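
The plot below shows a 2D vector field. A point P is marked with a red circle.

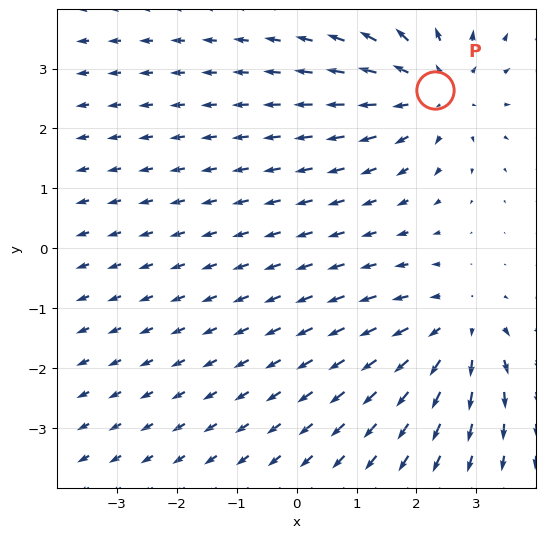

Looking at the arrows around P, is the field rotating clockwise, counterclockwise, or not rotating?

not rotating

Near P at (2.3, 2.6) the arrows show no circulation. The curl there is ≈0.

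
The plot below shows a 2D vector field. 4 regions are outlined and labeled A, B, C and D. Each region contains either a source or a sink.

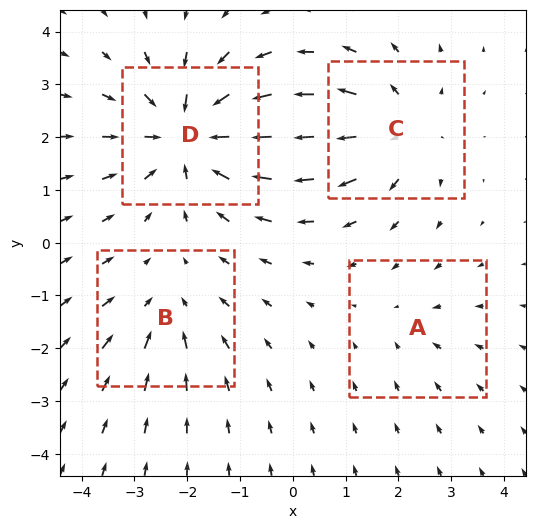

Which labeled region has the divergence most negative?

D

Divergence at each region's feature centre — A: about -2, B: about -3, C: about +4, D: about -6. Region D is most negative.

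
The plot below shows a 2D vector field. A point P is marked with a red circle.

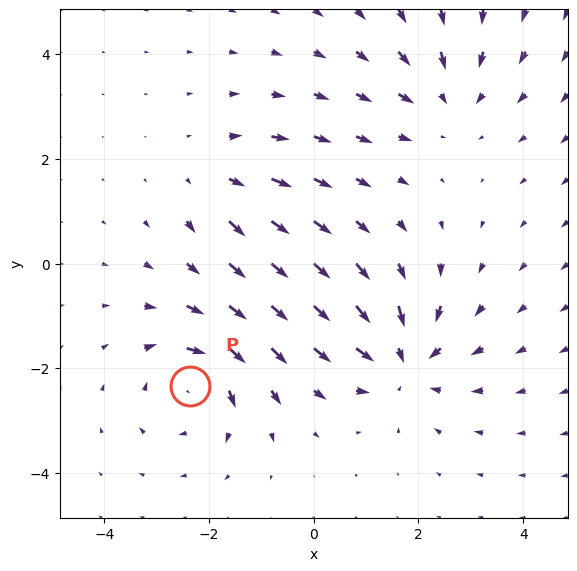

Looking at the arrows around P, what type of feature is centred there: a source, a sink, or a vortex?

vortex

At P (-2.4, -2.3) the arrows circulate clockwise. Divergence ≈0, curl about -5 — near-zero divergence with nonzero curl is a vortex.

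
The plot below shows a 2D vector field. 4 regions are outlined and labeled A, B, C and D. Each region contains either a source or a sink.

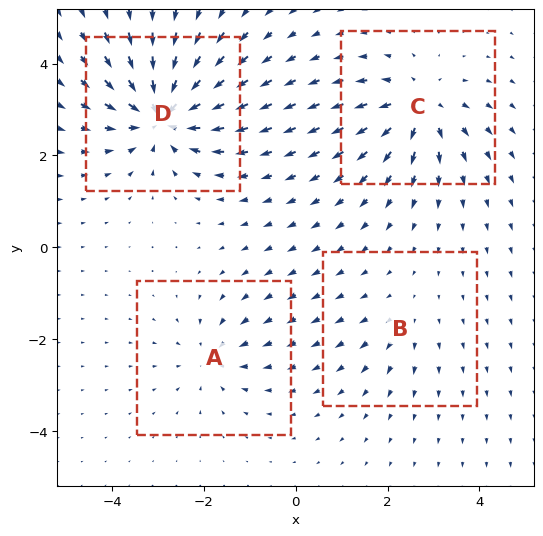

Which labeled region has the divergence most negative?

D

Divergence at each region's feature centre — A: about -4, B: about +2, C: about +6, D: about -8. Region D is most negative.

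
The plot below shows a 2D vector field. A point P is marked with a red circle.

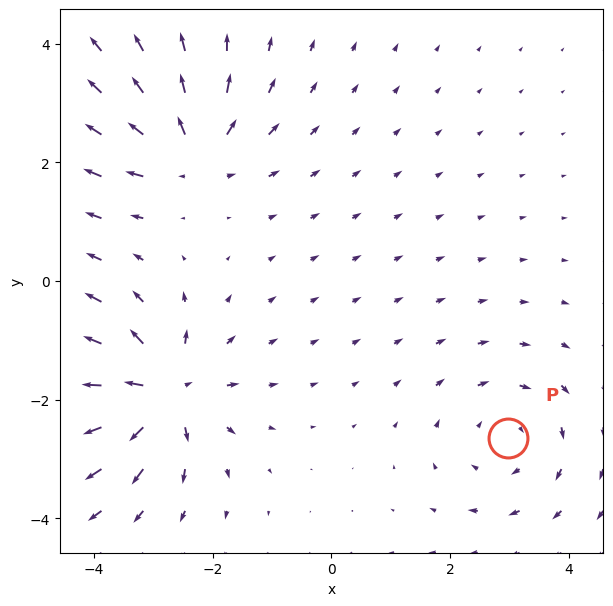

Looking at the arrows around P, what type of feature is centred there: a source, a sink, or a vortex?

vortex

At P (3.0, -2.6) the arrows circulate clockwise. Divergence ≈0, curl about -2 — near-zero divergence with nonzero curl is a vortex.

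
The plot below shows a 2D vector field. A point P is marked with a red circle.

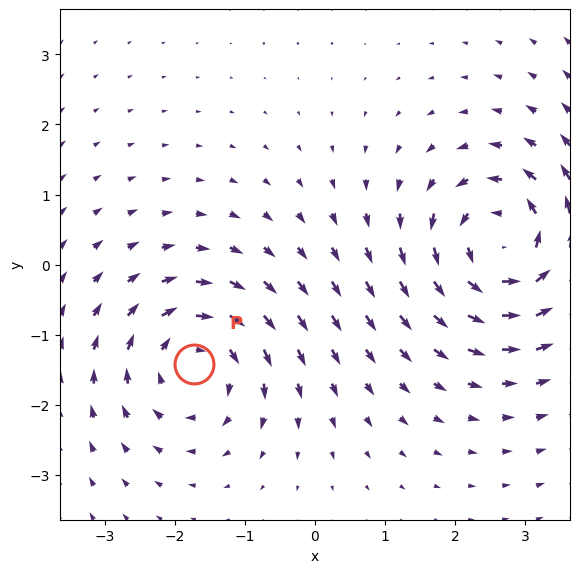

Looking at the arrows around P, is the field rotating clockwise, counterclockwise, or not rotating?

clockwise

Near P at (-1.7, -1.4) the arrows circulate clockwise. The curl (z-component) there is about -4; negative curl means clockwise rotation.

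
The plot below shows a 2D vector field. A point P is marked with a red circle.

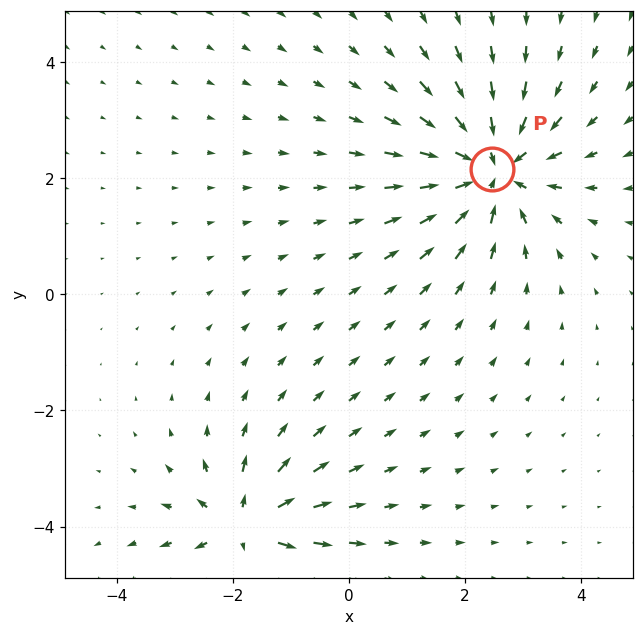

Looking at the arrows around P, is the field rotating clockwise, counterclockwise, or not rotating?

not rotating

Near P at (2.5, 2.2) the arrows show no circulation. The curl there is ≈0.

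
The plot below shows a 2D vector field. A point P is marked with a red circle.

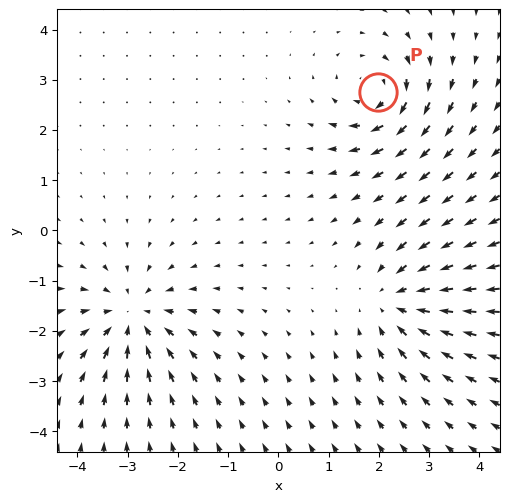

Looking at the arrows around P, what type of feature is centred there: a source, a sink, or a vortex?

vortex

At P (2.0, 2.8) the arrows circulate clockwise. Divergence ≈0, curl about -5 — near-zero divergence with nonzero curl is a vortex.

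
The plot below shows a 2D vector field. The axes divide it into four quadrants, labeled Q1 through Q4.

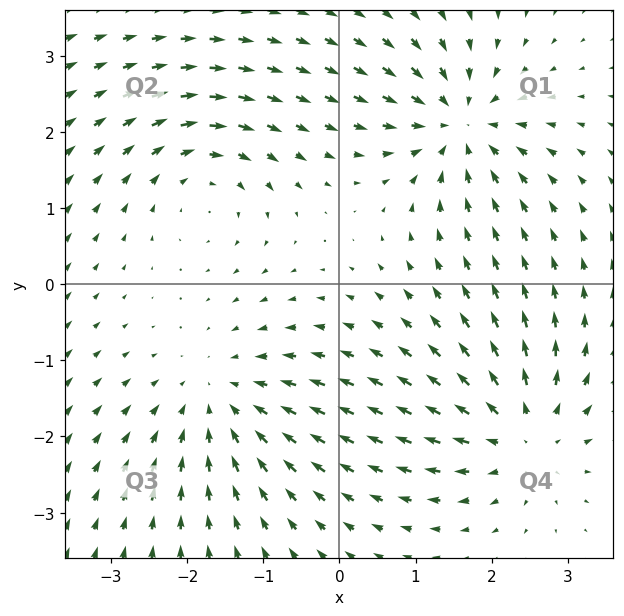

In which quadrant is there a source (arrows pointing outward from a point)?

Q4

The source sits at approximately (2.4, -2.0), which lies in quadrant Q4. The divergence there is about +6, positive as expected for a source.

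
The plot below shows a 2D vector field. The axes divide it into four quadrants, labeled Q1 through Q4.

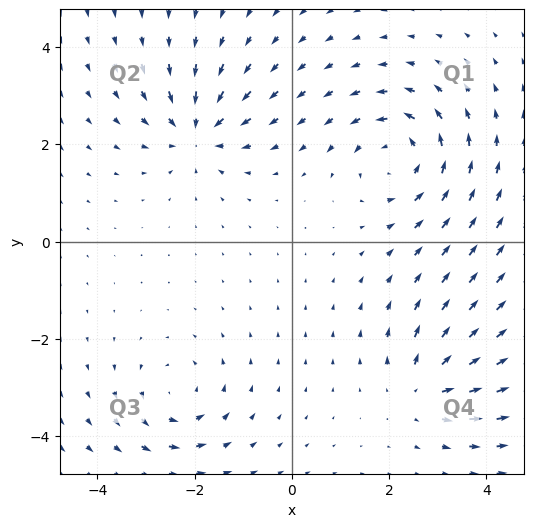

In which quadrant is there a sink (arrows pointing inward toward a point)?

Q2

The sink sits at approximately (-1.9, 2.3), which lies in quadrant Q2. The divergence there is about -4, negative as expected for a sink.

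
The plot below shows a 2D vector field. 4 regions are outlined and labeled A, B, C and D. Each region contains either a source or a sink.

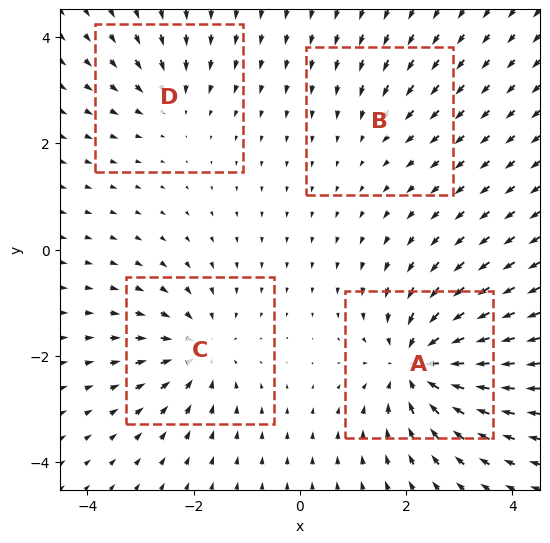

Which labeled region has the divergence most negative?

Divergence at each region's feature centre — A: about -7, B: about -2, C: about -5, D: about -3. Region A is most negative.

A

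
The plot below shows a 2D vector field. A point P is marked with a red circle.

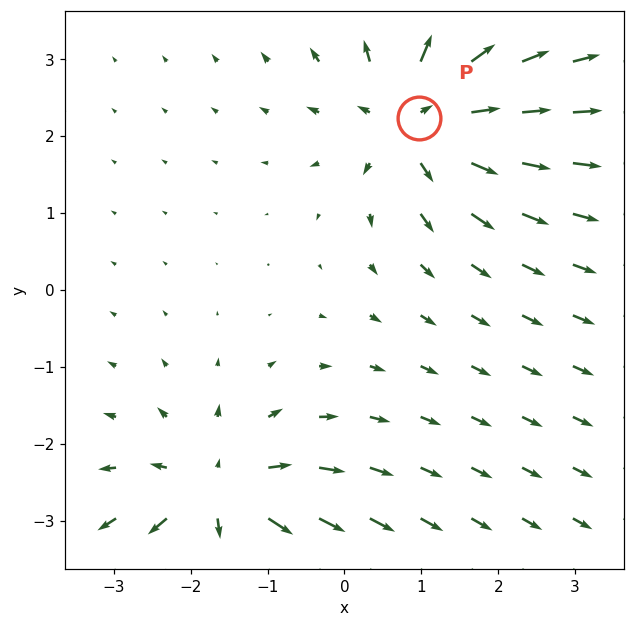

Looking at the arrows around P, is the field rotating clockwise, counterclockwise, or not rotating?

Near P at (1.0, 2.2) the arrows show no circulation. The curl there is ≈0.

not rotating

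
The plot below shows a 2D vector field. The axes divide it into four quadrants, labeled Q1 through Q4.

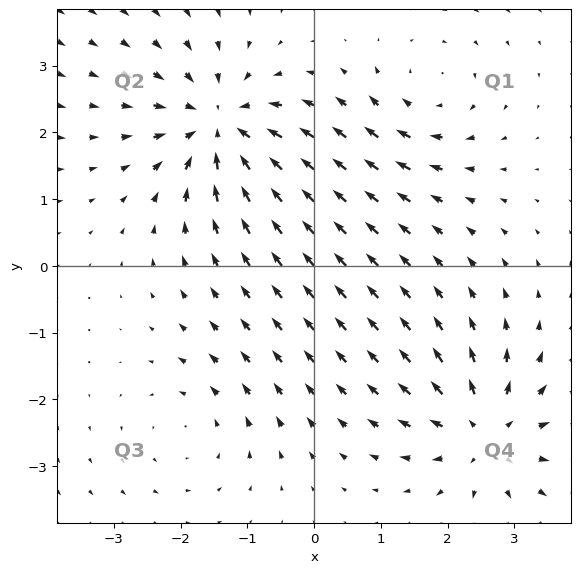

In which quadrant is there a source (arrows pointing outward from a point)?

The source sits at approximately (2.6, -2.5), which lies in quadrant Q4. The divergence there is about +5, positive as expected for a source.

Q4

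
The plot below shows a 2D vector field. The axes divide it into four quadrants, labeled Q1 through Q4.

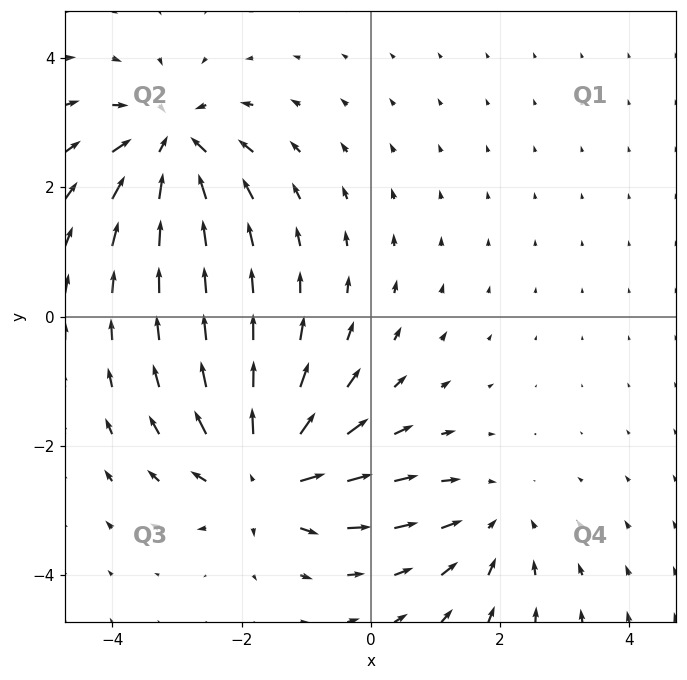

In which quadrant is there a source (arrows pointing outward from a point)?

The source sits at approximately (-1.6, -2.5), which lies in quadrant Q3. The divergence there is about +6, positive as expected for a source.

Q3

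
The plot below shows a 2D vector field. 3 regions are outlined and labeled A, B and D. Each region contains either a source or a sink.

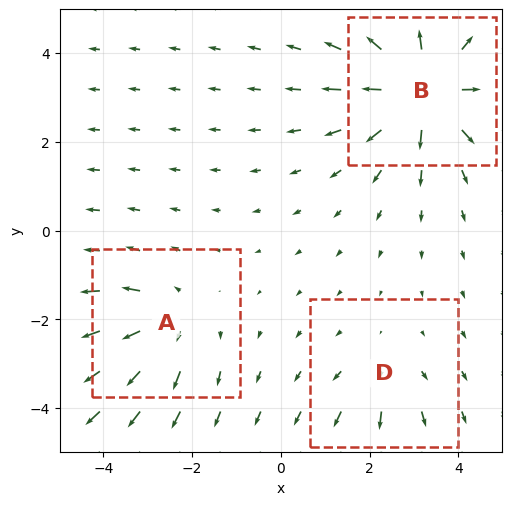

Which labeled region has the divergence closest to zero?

D

Divergence at each region's feature centre — A: about +3, B: about +6, D: about +2. Region D is closest to zero.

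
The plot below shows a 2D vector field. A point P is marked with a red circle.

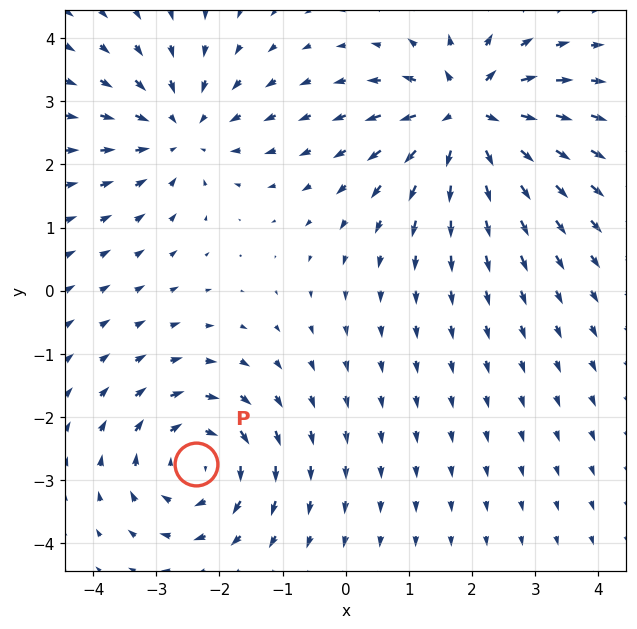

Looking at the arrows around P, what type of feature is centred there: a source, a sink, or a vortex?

vortex

At P (-2.4, -2.7) the arrows circulate clockwise. Divergence ≈0, curl about -3 — near-zero divergence with nonzero curl is a vortex.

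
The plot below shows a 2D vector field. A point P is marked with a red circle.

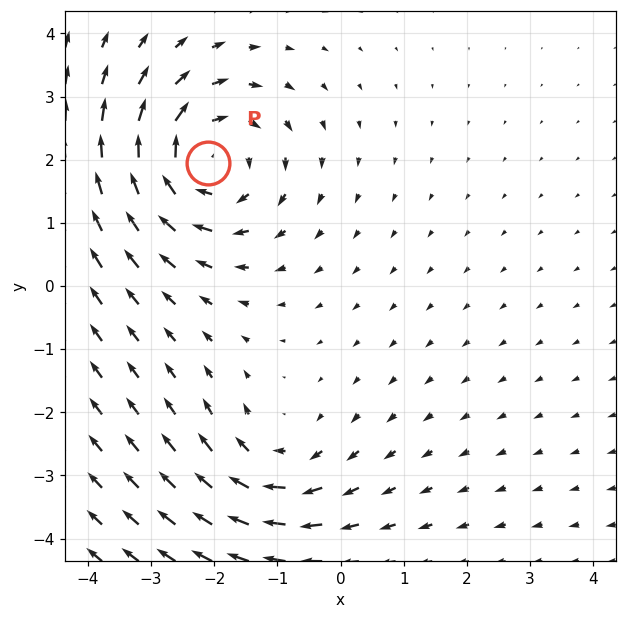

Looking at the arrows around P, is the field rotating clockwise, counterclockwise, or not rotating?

Near P at (-2.1, 1.9) the arrows circulate clockwise. The curl (z-component) there is about -5; negative curl means clockwise rotation.

clockwise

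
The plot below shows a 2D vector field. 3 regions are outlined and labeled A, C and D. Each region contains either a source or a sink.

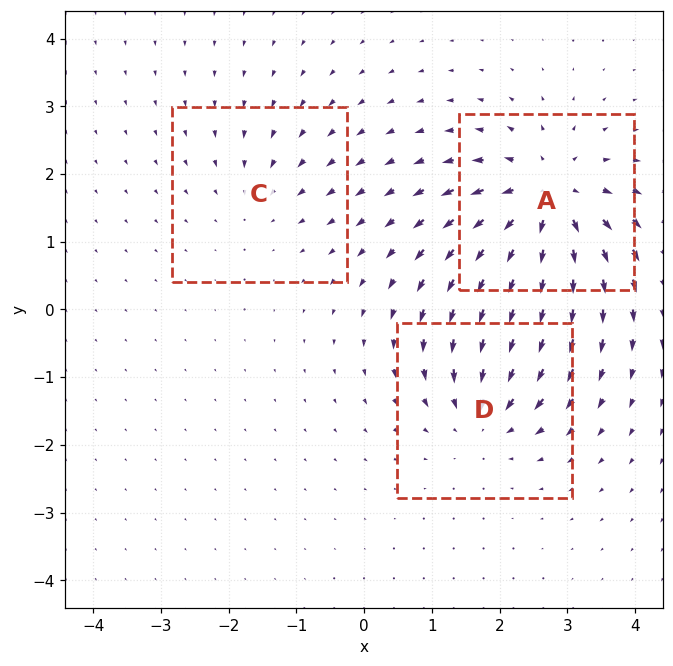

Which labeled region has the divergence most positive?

A

Divergence at each region's feature centre — A: about +6, C: about -2, D: about -4. Region A is most positive.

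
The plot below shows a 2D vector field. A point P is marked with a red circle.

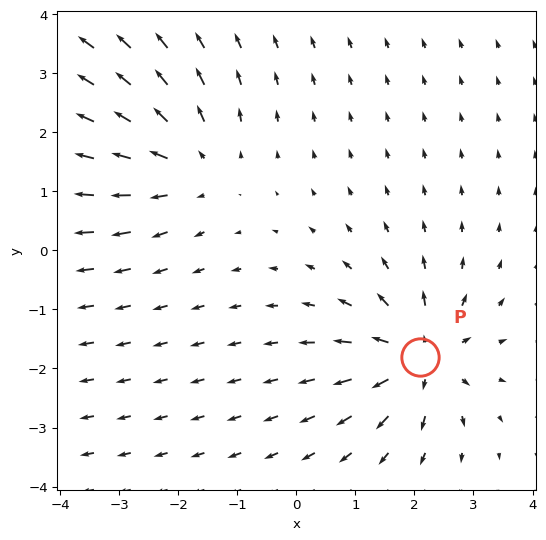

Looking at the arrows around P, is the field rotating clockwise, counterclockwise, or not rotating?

not rotating

Near P at (2.1, -1.8) the arrows show no circulation. The curl there is ≈0.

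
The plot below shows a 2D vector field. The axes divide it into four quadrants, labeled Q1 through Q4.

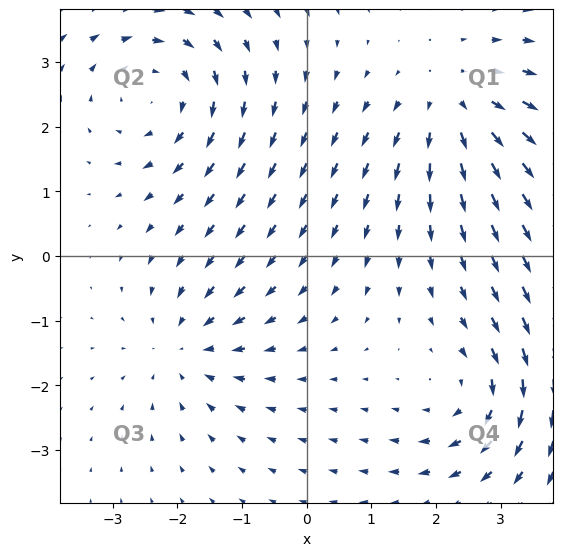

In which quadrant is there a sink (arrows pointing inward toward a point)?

The sink sits at approximately (-1.9, -1.4), which lies in quadrant Q3. The divergence there is about -3, negative as expected for a sink.

Q3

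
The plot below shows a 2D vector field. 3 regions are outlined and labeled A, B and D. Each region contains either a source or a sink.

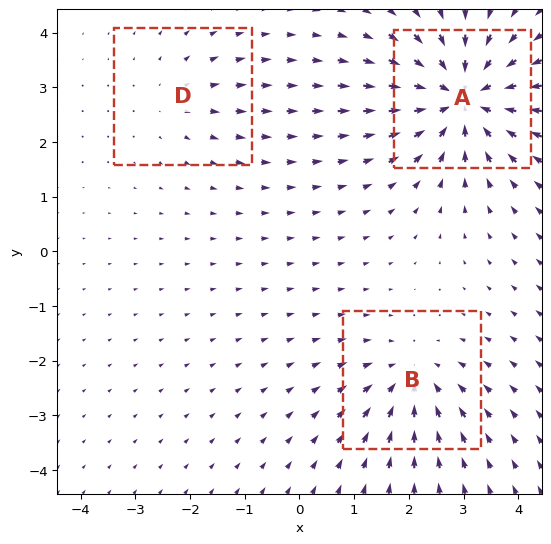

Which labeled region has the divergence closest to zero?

Divergence at each region's feature centre — A: about -6, B: about -3, D: about +2. Region D is closest to zero.

D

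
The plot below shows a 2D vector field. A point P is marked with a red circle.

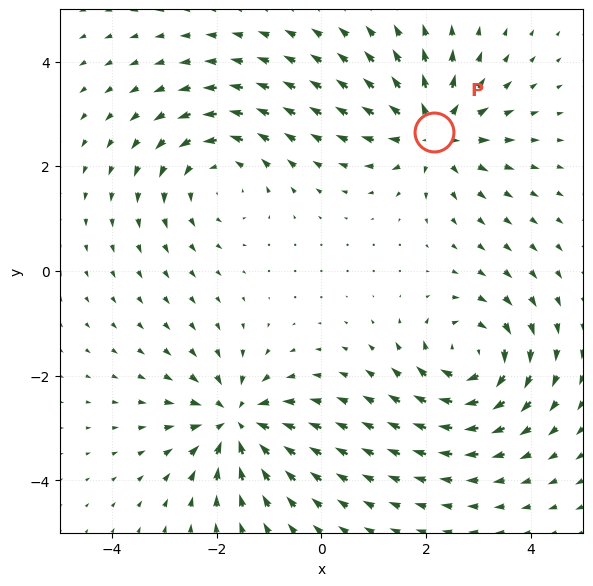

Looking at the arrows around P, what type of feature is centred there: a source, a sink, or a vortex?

source

At P (2.1, 2.7) the arrows spread outward. Divergence about +5, curl ≈0 — positive divergence with near-zero curl is a source.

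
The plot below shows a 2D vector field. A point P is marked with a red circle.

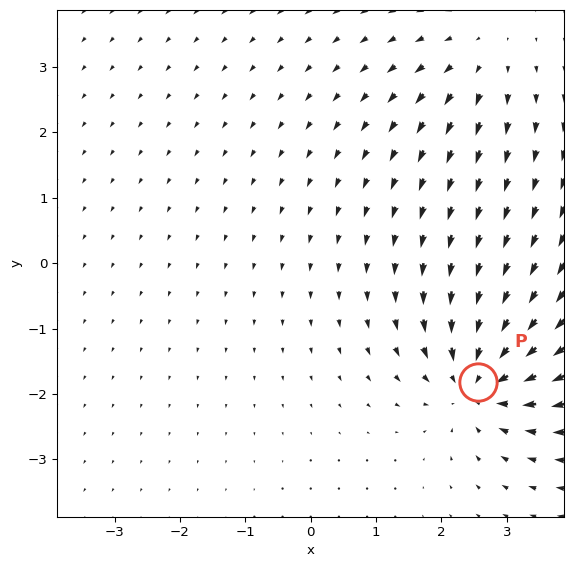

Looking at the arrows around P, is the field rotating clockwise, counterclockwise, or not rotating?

Near P at (2.6, -1.8) the arrows show no circulation. The curl there is ≈0.

not rotating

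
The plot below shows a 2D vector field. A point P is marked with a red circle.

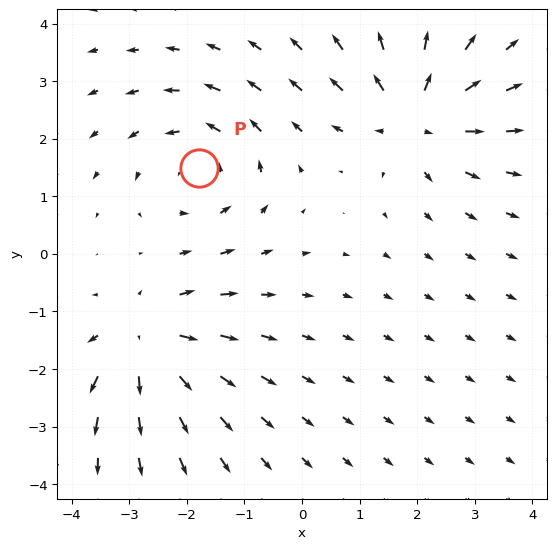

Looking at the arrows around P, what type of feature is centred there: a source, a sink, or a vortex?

vortex

At P (-1.8, 1.5) the arrows circulate counterclockwise. Divergence ≈0, curl about +4 — near-zero divergence with nonzero curl is a vortex.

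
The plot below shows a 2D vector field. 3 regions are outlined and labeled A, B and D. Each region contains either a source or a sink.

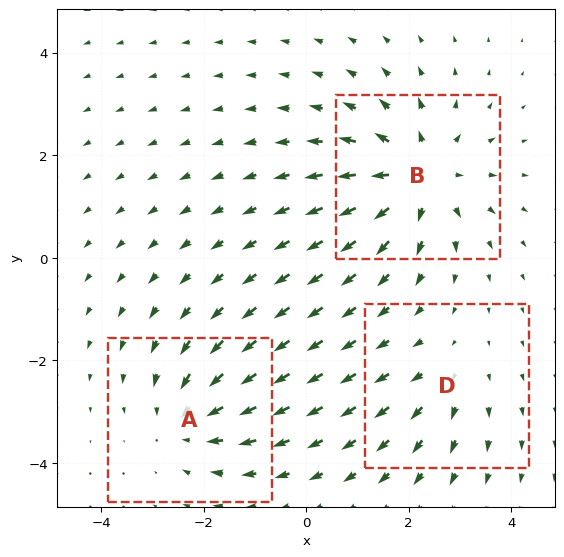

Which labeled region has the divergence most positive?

Divergence at each region's feature centre — A: about -3, B: about +4, D: about +2. Region B is most positive.

B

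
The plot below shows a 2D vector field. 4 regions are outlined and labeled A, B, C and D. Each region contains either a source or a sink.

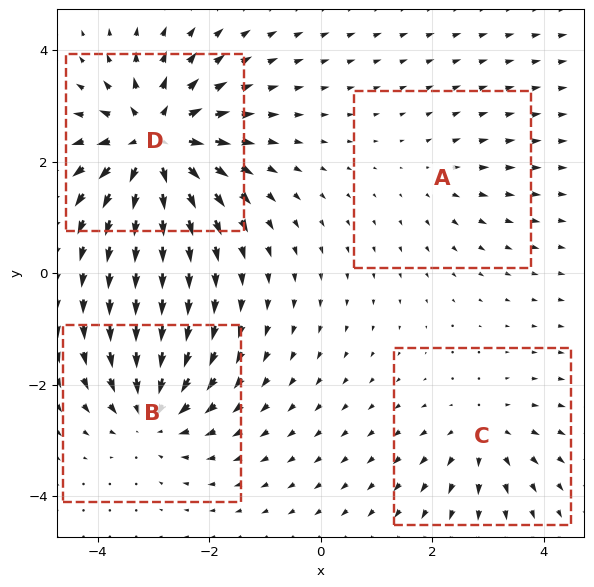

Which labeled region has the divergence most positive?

D

Divergence at each region's feature centre — A: about +2, B: about -5, C: about +4, D: about +8. Region D is most positive.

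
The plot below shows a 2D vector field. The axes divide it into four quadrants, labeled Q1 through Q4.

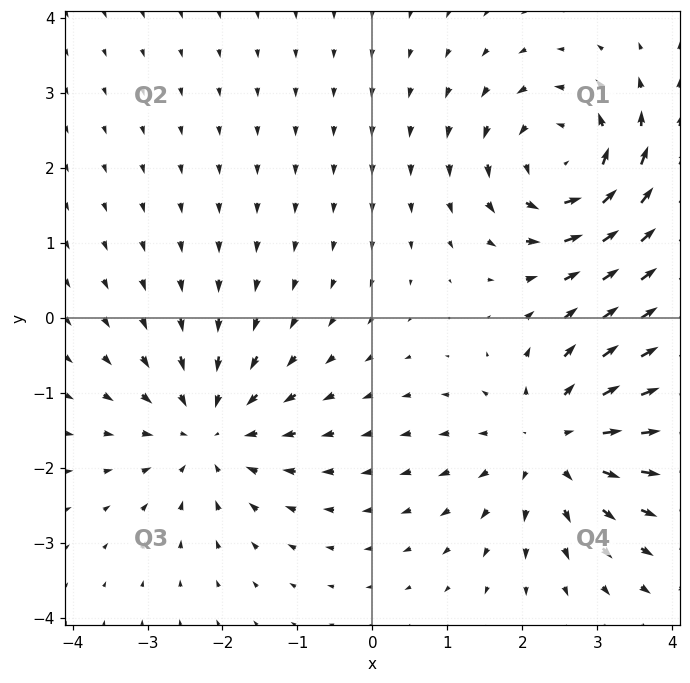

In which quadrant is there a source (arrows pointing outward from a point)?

Q4

The source sits at approximately (2.4, -1.6), which lies in quadrant Q4. The divergence there is about +3, positive as expected for a source.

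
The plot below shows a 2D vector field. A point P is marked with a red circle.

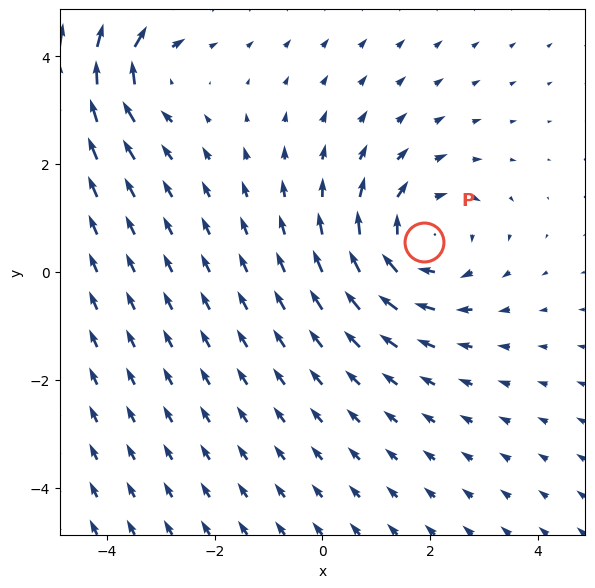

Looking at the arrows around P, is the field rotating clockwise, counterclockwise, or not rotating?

Near P at (1.9, 0.6) the arrows circulate clockwise. The curl (z-component) there is about -3; negative curl means clockwise rotation.

clockwise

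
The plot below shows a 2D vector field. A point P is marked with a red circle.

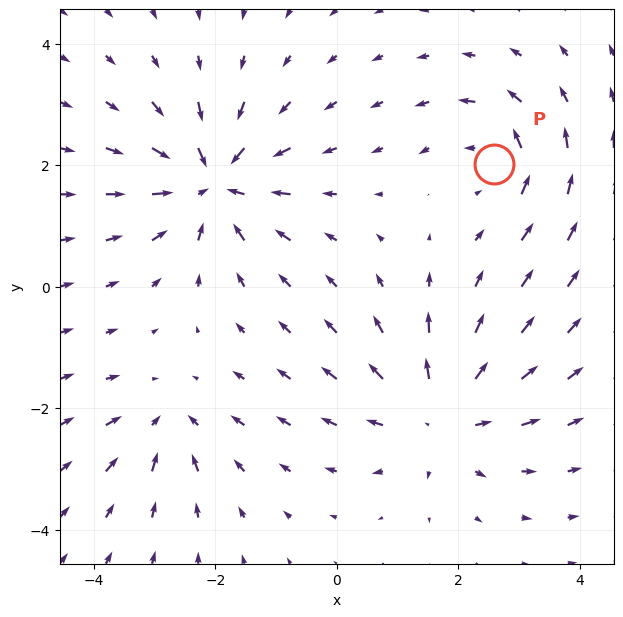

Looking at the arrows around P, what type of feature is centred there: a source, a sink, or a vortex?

At P (2.6, 2.0) the arrows circulate counterclockwise. Divergence ≈0, curl about +4 — near-zero divergence with nonzero curl is a vortex.

vortex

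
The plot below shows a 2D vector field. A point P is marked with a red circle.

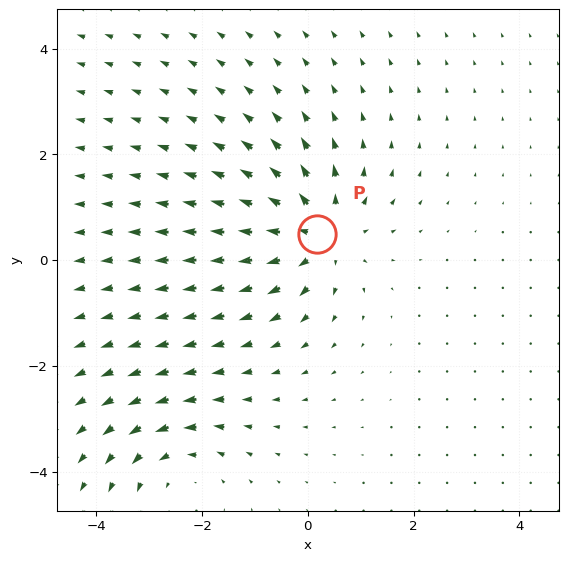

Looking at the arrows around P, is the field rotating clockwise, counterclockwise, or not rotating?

Near P at (0.2, 0.5) the arrows show no circulation. The curl there is ≈0.

not rotating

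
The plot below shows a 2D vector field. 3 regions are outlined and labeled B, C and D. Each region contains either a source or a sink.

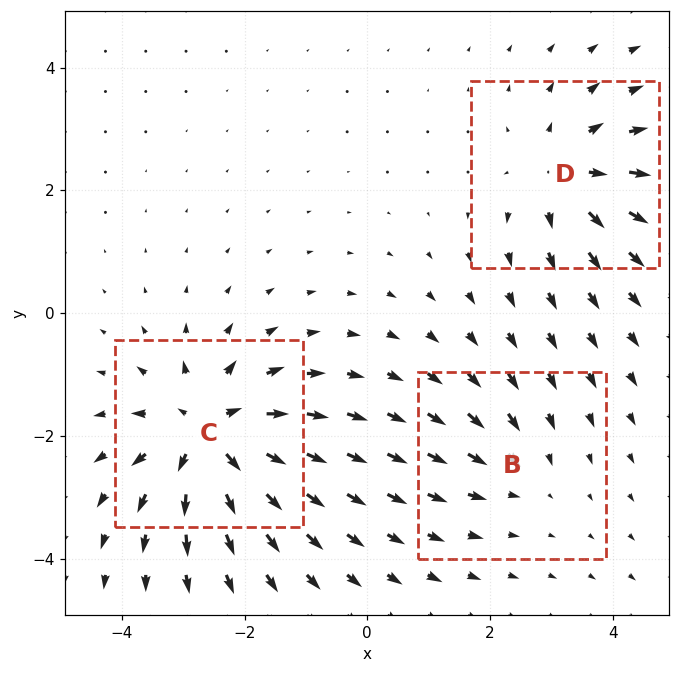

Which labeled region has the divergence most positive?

Divergence at each region's feature centre — B: about -2, C: about +5, D: about +4. Region C is most positive.

C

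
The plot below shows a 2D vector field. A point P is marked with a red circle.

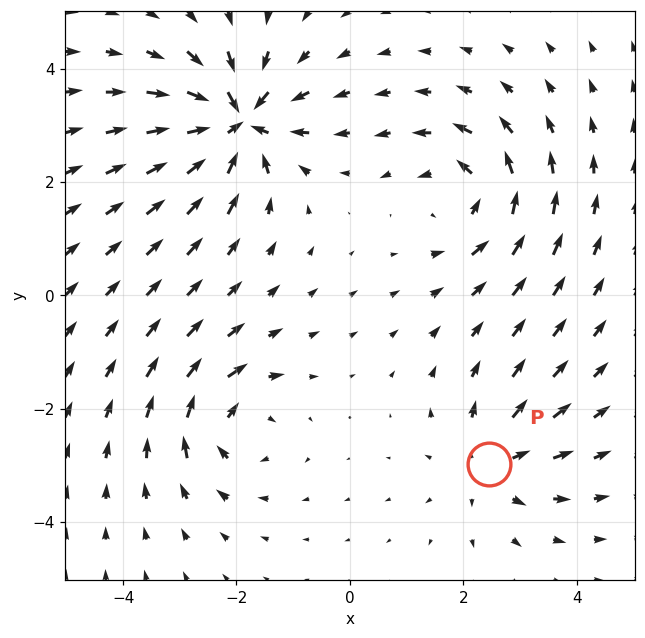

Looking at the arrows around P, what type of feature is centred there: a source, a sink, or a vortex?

source

At P (2.5, -3.0) the arrows spread outward. Divergence about +3, curl ≈0 — positive divergence with near-zero curl is a source.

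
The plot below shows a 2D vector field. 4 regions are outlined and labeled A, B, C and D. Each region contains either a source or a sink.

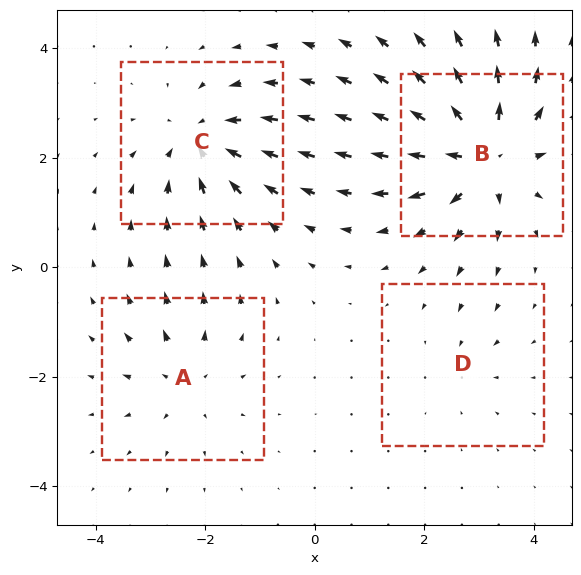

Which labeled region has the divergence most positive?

B

Divergence at each region's feature centre — A: about +4, B: about +7, C: about -5, D: about -2. Region B is most positive.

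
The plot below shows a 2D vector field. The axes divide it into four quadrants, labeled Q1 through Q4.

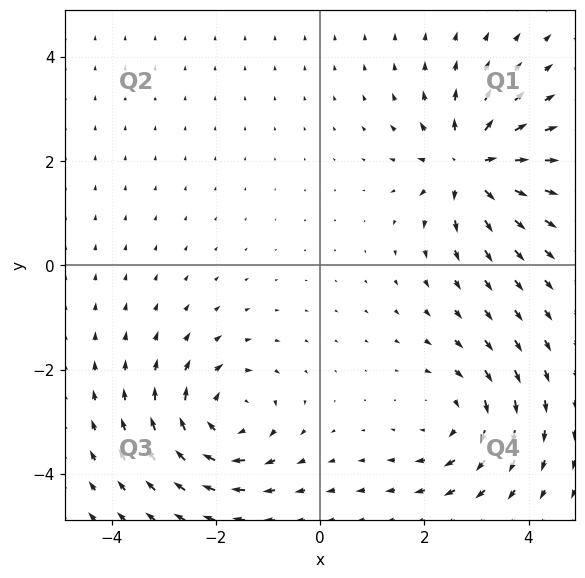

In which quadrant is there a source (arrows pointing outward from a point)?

Q1

The source sits at approximately (2.9, 1.9), which lies in quadrant Q1. The divergence there is about +6, positive as expected for a source.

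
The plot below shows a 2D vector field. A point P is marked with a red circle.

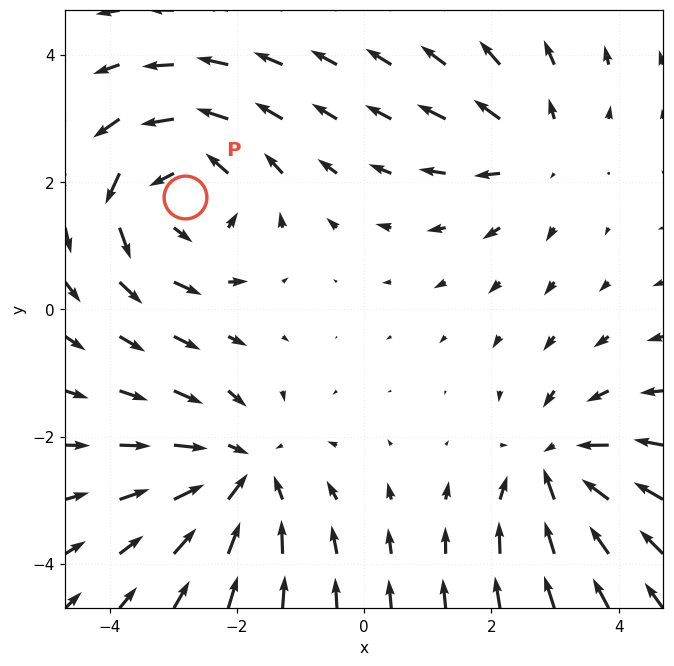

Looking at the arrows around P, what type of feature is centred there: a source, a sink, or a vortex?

vortex

At P (-2.8, 1.8) the arrows circulate counterclockwise. Divergence ≈0, curl about +4 — near-zero divergence with nonzero curl is a vortex.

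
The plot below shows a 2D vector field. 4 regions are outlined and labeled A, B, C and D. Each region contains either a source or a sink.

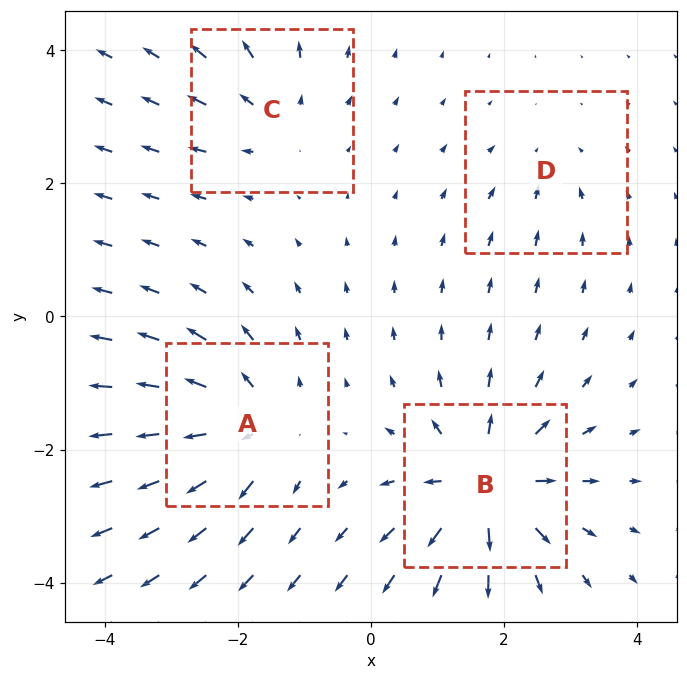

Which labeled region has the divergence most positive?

B

Divergence at each region's feature centre — A: about +6, B: about +8, C: about +4, D: about -3. Region B is most positive.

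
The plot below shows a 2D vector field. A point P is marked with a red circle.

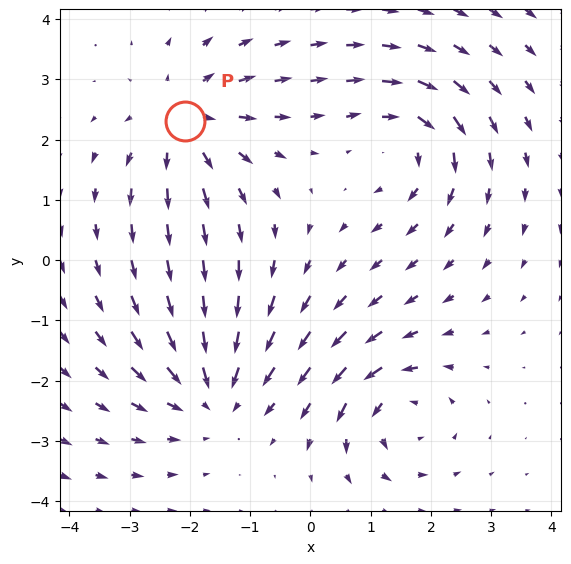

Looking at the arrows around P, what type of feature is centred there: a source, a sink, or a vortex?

At P (-2.1, 2.3) the arrows spread outward. Divergence about +5, curl ≈0 — positive divergence with near-zero curl is a source.

source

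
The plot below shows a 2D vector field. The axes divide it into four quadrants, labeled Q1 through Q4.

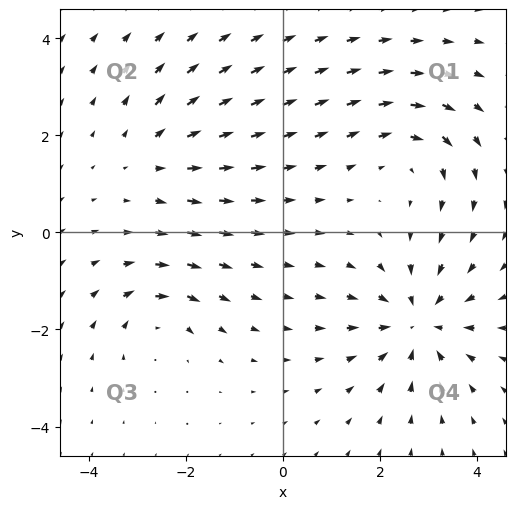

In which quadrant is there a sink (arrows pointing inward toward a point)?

Q4

The sink sits at approximately (2.8, -1.9), which lies in quadrant Q4. The divergence there is about -4, negative as expected for a sink.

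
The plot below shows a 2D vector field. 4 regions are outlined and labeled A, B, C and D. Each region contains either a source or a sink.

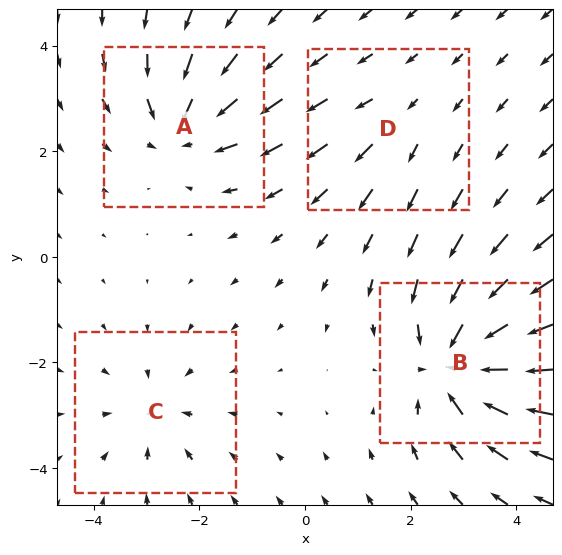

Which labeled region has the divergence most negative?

B

Divergence at each region's feature centre — A: about -5, B: about -8, C: about -3, D: about +2. Region B is most negative.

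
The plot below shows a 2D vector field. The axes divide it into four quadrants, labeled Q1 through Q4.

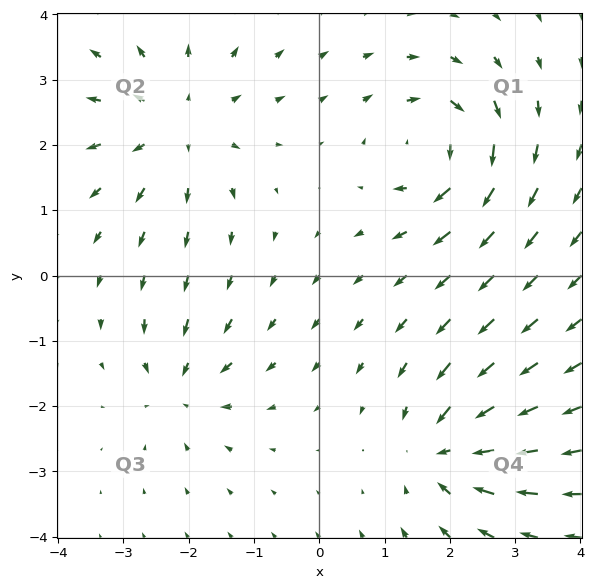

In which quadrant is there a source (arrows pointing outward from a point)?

Q2

The source sits at approximately (-2.2, 2.3), which lies in quadrant Q2. The divergence there is about +4, positive as expected for a source.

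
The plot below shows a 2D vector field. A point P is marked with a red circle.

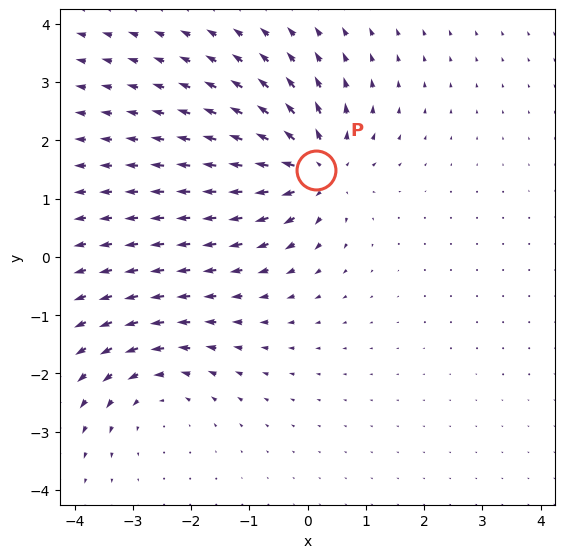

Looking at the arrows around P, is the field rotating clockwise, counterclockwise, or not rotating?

not rotating

Near P at (0.1, 1.5) the arrows show no circulation. The curl there is ≈0.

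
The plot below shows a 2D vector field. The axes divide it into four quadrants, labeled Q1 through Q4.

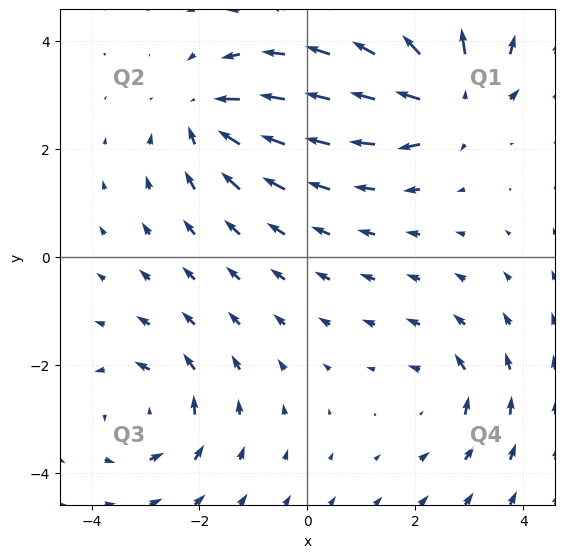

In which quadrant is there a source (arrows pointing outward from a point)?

The source sits at approximately (2.7, 2.9), which lies in quadrant Q1. The divergence there is about +6, positive as expected for a source.

Q1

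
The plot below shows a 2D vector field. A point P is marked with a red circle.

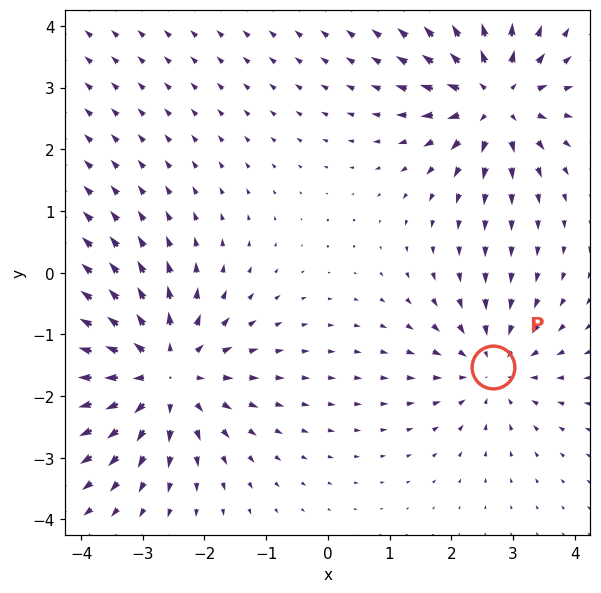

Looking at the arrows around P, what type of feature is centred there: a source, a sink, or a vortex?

At P (2.7, -1.5) the arrows converge inward. Divergence about -3, curl ≈0 — negative divergence with near-zero curl is a sink.

sink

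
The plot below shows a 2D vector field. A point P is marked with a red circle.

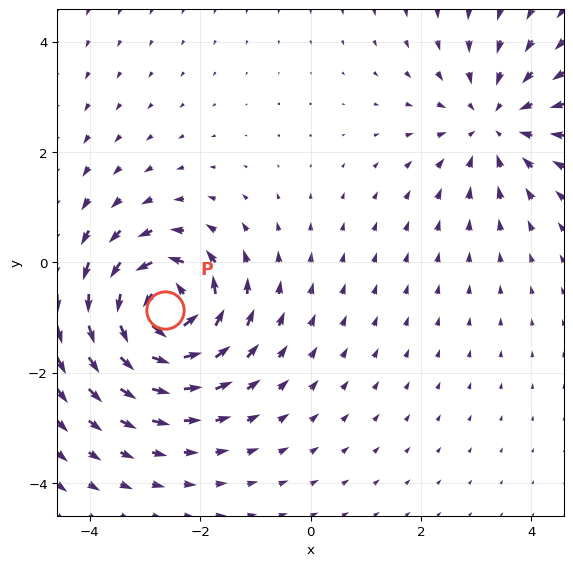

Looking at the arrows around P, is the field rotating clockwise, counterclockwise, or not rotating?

Near P at (-2.6, -0.9) the arrows circulate counterclockwise. The curl (z-component) there is about +7; positive curl means counterclockwise rotation.

counterclockwise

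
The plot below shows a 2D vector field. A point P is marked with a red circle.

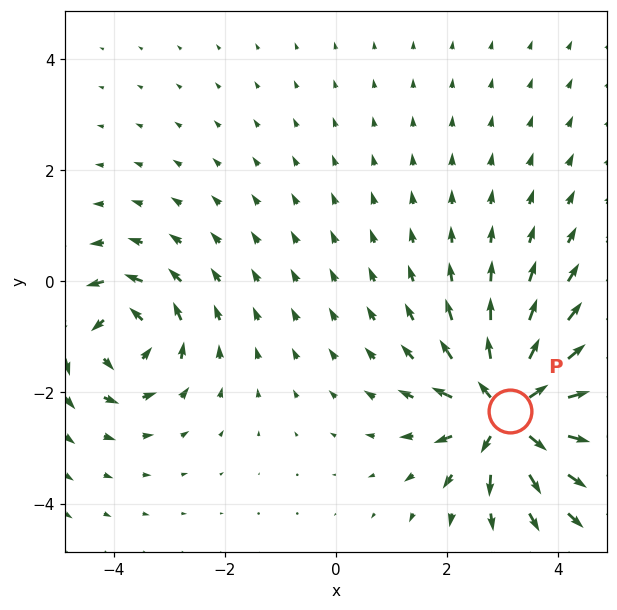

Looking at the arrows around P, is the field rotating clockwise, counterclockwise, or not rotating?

Near P at (3.1, -2.3) the arrows show no circulation. The curl there is ≈0.

not rotating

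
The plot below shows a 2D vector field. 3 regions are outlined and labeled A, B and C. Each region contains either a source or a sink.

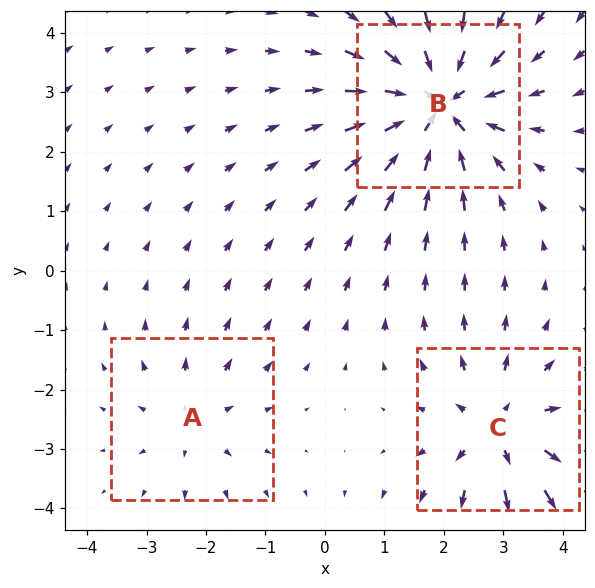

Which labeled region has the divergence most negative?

B

Divergence at each region's feature centre — A: about +2, B: about -5, C: about +4. Region B is most negative.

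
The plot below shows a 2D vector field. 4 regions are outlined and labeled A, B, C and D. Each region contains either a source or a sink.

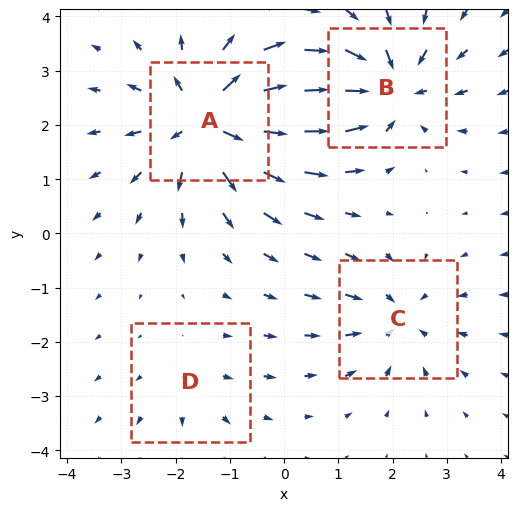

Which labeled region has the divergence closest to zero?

Divergence at each region's feature centre — A: about +7, B: about -6, C: about -4, D: about +2. Region D is closest to zero.

D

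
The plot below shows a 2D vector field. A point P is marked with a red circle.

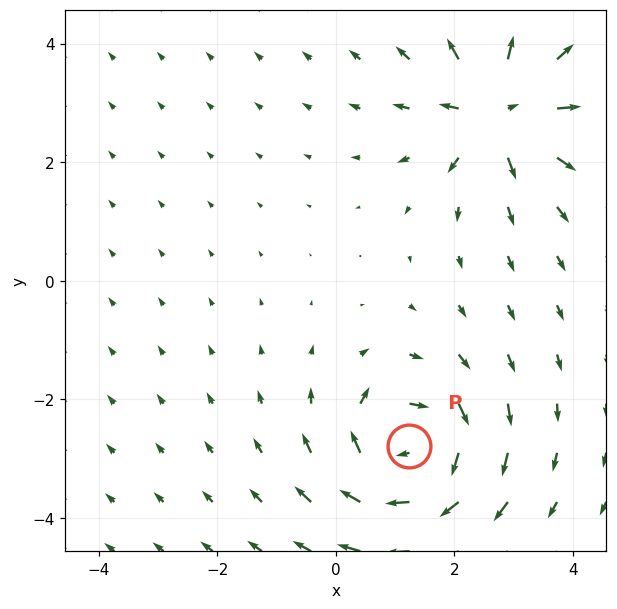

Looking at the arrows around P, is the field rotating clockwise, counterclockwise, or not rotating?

Near P at (1.2, -2.8) the arrows circulate clockwise. The curl (z-component) there is about -6; negative curl means clockwise rotation.

clockwise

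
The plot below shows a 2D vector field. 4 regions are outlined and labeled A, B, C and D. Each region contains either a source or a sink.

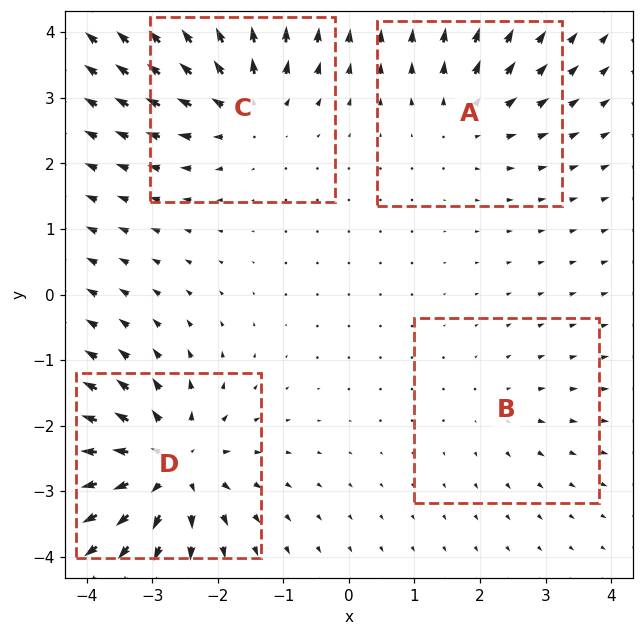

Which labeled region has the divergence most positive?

D

Divergence at each region's feature centre — A: about +4, B: about +2, C: about +5, D: about +7. Region D is most positive.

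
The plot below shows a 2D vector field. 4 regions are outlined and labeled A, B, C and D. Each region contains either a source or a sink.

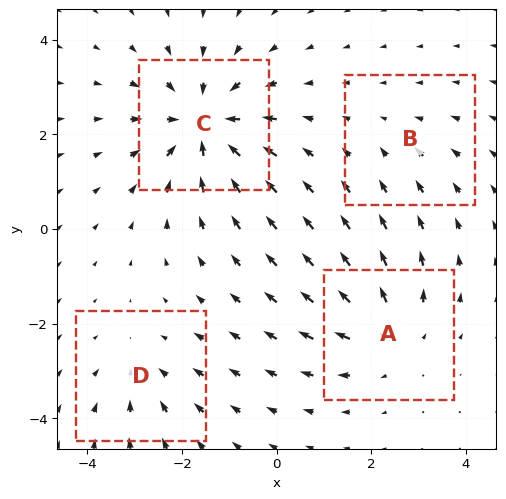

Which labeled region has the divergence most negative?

C

Divergence at each region's feature centre — A: about +4, B: about -2, C: about -6, D: about -3. Region C is most negative.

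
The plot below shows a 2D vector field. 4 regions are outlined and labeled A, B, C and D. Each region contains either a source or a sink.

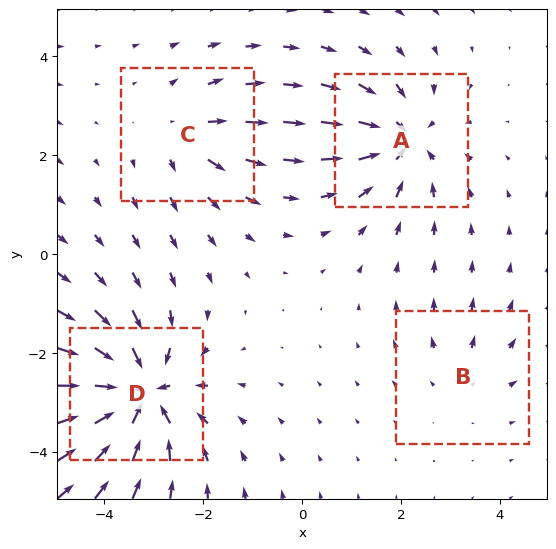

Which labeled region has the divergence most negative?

Divergence at each region's feature centre — A: about -5, B: about +2, C: about +4, D: about -8. Region D is most negative.

D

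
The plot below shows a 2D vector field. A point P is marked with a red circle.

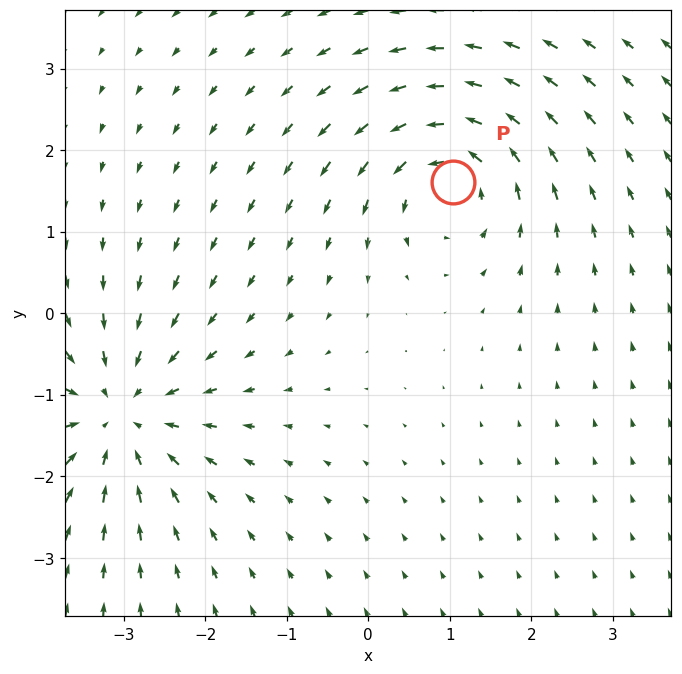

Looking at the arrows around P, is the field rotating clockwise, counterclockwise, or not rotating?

Near P at (1.0, 1.6) the arrows circulate counterclockwise. The curl (z-component) there is about +5; positive curl means counterclockwise rotation.

counterclockwise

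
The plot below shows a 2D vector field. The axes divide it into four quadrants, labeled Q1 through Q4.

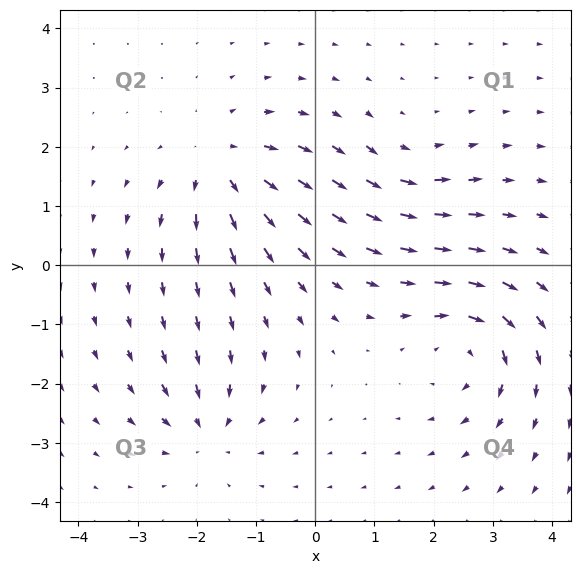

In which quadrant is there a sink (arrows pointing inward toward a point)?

The sink sits at approximately (-1.8, -2.8), which lies in quadrant Q3. The divergence there is about -5, negative as expected for a sink.

Q3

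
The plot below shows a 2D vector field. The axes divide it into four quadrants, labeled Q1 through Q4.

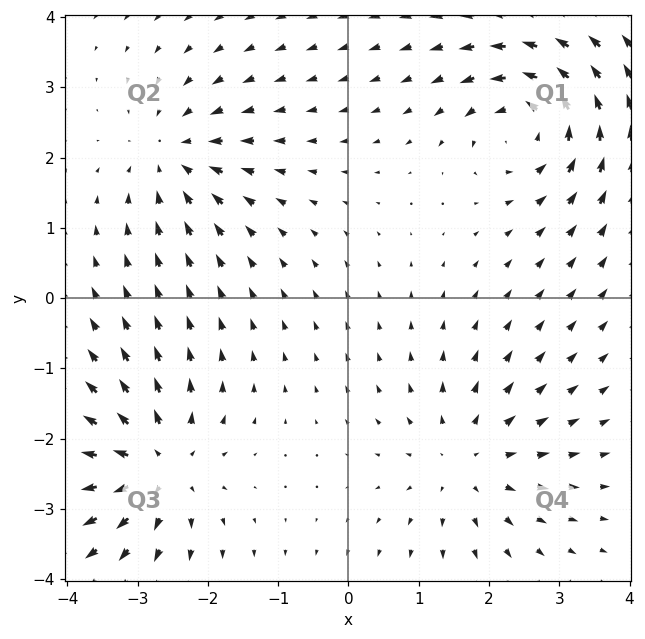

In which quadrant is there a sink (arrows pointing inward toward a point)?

The sink sits at approximately (-2.5, 2.0), which lies in quadrant Q2. The divergence there is about -4, negative as expected for a sink.

Q2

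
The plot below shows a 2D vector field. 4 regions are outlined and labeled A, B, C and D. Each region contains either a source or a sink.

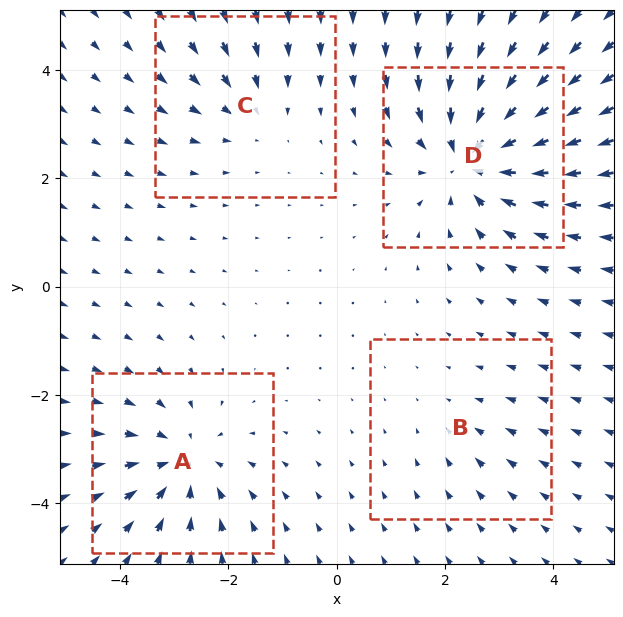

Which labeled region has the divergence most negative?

D

Divergence at each region's feature centre — A: about -5, B: about -2, C: about -3, D: about -7. Region D is most negative.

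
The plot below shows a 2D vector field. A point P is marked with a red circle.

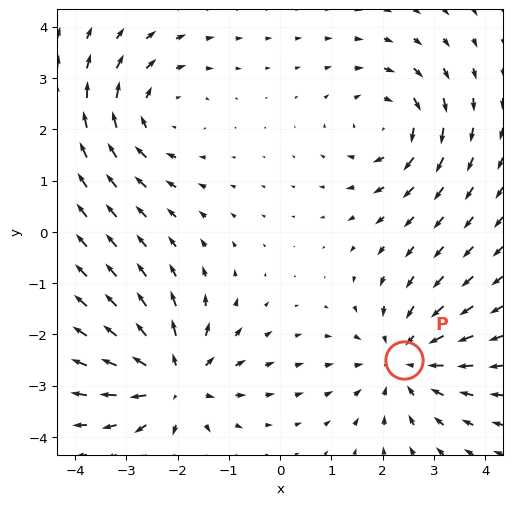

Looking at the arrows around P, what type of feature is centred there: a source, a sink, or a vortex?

sink

At P (2.4, -2.5) the arrows converge inward. Divergence about -4, curl ≈0 — negative divergence with near-zero curl is a sink.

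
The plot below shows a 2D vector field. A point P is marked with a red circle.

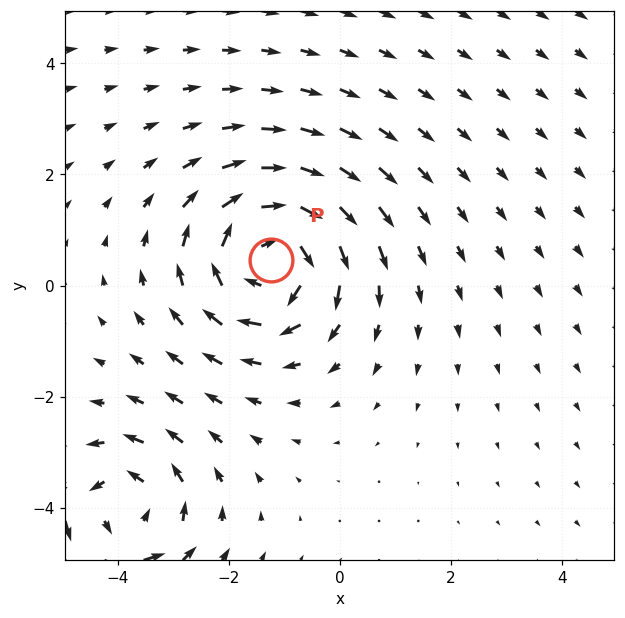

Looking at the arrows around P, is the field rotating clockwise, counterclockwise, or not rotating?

Near P at (-1.2, 0.5) the arrows circulate clockwise. The curl (z-component) there is about -4; negative curl means clockwise rotation.

clockwise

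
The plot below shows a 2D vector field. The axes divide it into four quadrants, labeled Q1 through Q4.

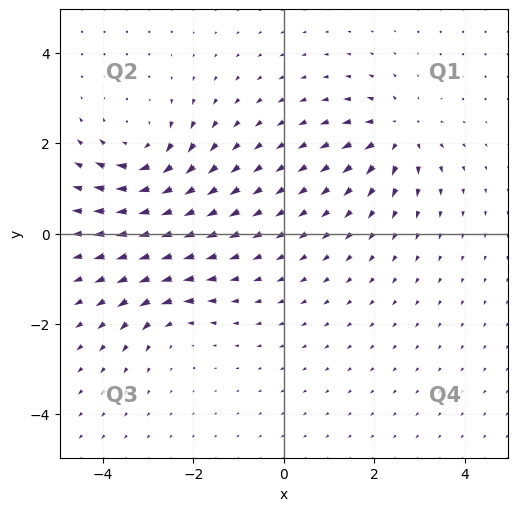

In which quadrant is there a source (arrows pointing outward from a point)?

Q1

The source sits at approximately (2.5, 2.2), which lies in quadrant Q1. The divergence there is about +5, positive as expected for a source.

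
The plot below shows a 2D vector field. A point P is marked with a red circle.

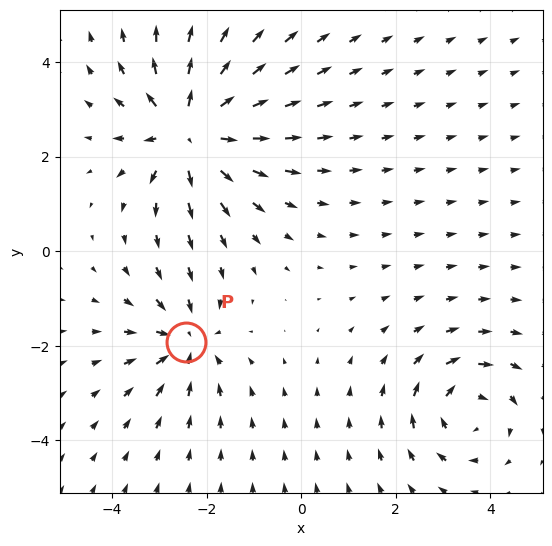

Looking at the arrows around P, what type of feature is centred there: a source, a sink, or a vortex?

At P (-2.4, -1.9) the arrows converge inward. Divergence about -4, curl ≈0 — negative divergence with near-zero curl is a sink.

sink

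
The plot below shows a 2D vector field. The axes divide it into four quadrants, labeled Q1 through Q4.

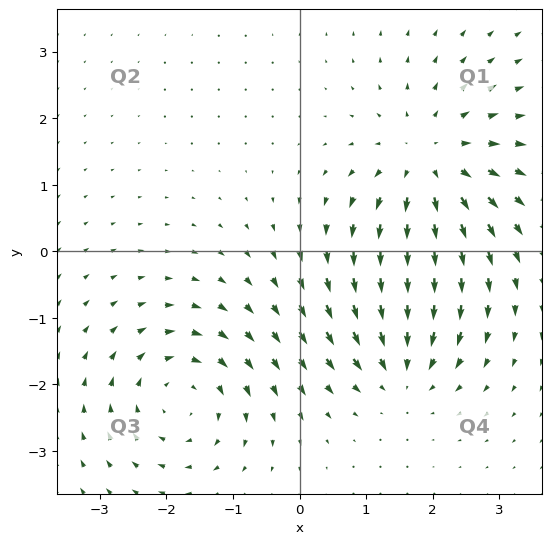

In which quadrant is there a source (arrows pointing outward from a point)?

Q1

The source sits at approximately (2.0, 1.3), which lies in quadrant Q1. The divergence there is about +4, positive as expected for a source.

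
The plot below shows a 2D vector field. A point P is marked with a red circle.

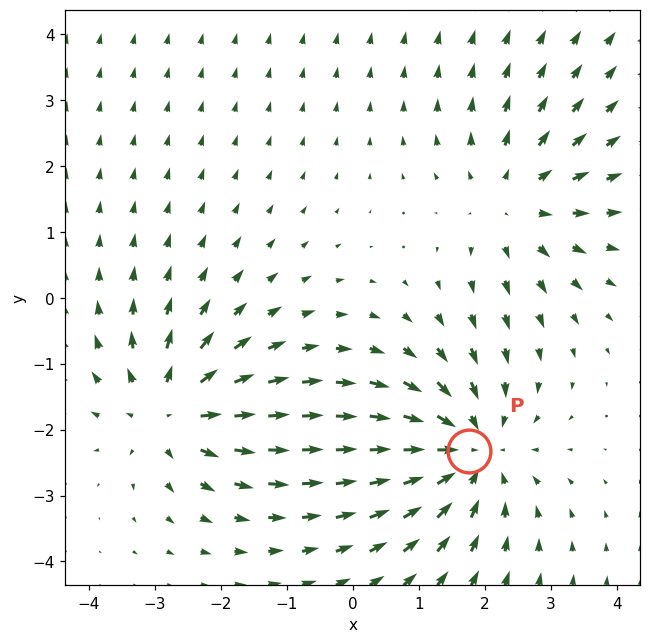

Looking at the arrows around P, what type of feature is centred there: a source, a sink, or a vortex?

sink

At P (1.8, -2.3) the arrows converge inward. Divergence about -4, curl ≈0 — negative divergence with near-zero curl is a sink.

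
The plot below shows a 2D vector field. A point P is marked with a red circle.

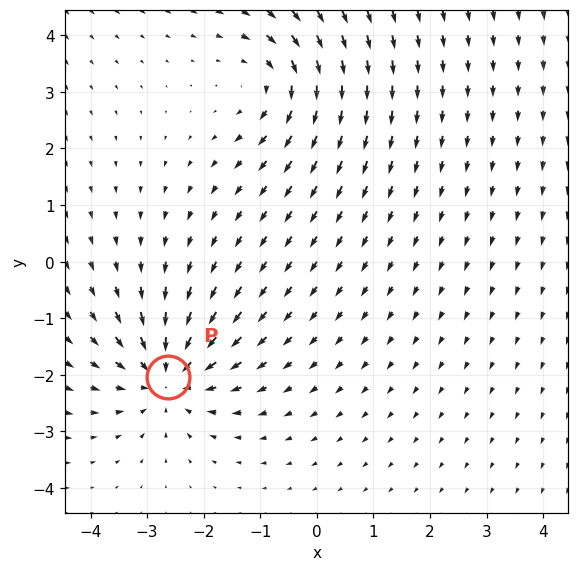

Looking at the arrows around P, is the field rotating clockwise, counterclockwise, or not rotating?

Near P at (-2.6, -2.0) the arrows show no circulation. The curl there is ≈0.

not rotating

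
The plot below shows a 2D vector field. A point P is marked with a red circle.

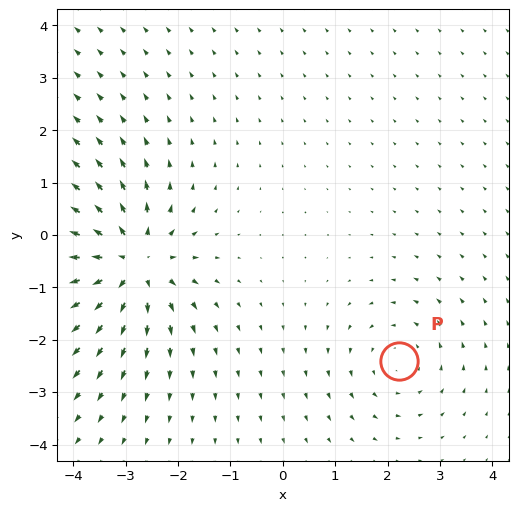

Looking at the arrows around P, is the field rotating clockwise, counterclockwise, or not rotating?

Near P at (2.2, -2.4) the arrows circulate counterclockwise. The curl (z-component) there is about +2; positive curl means counterclockwise rotation.

counterclockwise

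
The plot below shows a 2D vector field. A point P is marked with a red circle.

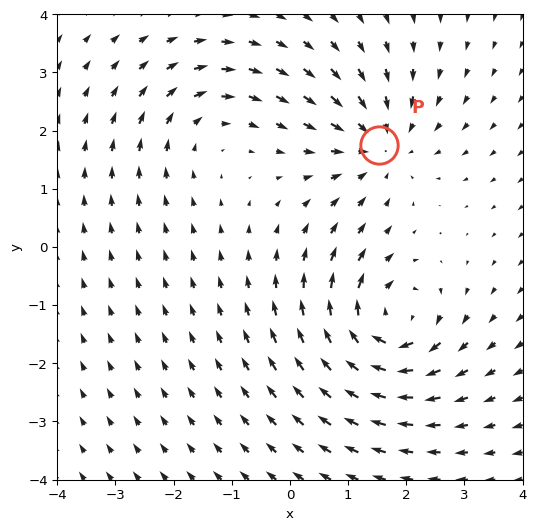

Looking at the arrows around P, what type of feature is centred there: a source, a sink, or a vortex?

sink

At P (1.5, 1.8) the arrows converge inward. Divergence about -4, curl ≈0 — negative divergence with near-zero curl is a sink.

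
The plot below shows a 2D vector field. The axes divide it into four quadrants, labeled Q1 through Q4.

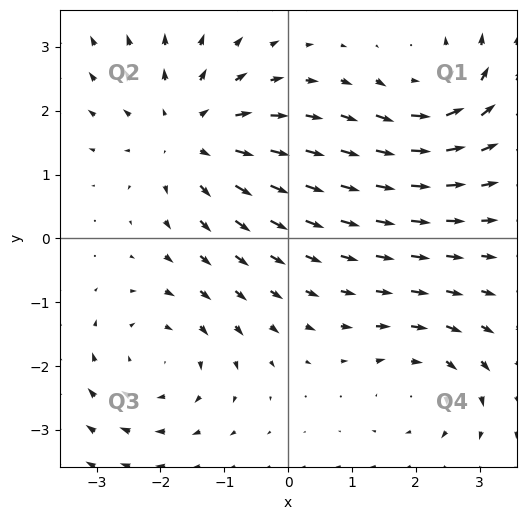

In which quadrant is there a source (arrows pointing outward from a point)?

Q2

The source sits at approximately (-1.5, 1.6), which lies in quadrant Q2. The divergence there is about +4, positive as expected for a source.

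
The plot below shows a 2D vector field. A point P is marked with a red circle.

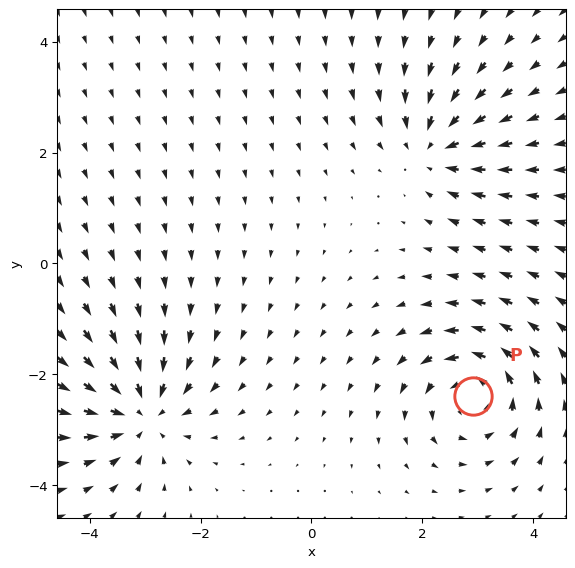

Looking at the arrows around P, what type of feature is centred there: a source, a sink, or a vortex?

vortex

At P (2.9, -2.4) the arrows circulate counterclockwise. Divergence ≈0, curl about +5 — near-zero divergence with nonzero curl is a vortex.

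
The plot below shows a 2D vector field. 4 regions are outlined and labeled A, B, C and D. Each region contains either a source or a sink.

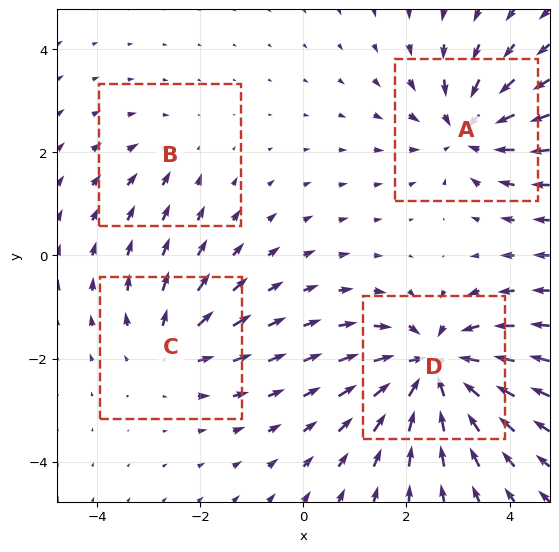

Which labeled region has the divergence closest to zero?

B

Divergence at each region's feature centre — A: about -5, B: about -2, C: about +4, D: about -8. Region B is closest to zero.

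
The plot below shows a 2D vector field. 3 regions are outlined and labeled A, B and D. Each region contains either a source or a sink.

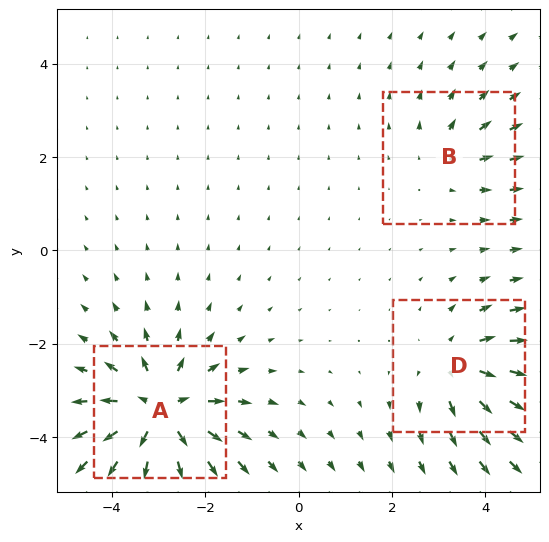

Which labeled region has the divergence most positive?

Divergence at each region's feature centre — A: about +6, B: about +2, D: about +3. Region A is most positive.

A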